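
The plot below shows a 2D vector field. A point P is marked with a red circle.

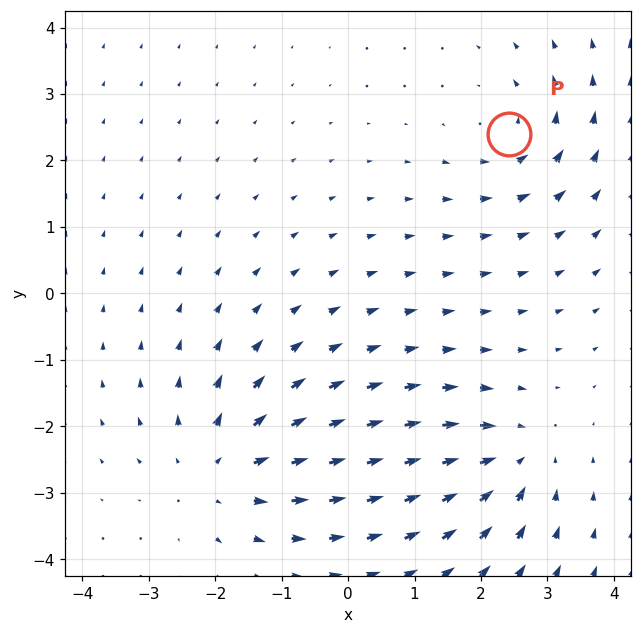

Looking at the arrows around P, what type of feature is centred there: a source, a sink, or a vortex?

At P (2.4, 2.4) the arrows circulate counterclockwise. Divergence ≈0, curl about +4 — near-zero divergence with nonzero curl is a vortex.

vortex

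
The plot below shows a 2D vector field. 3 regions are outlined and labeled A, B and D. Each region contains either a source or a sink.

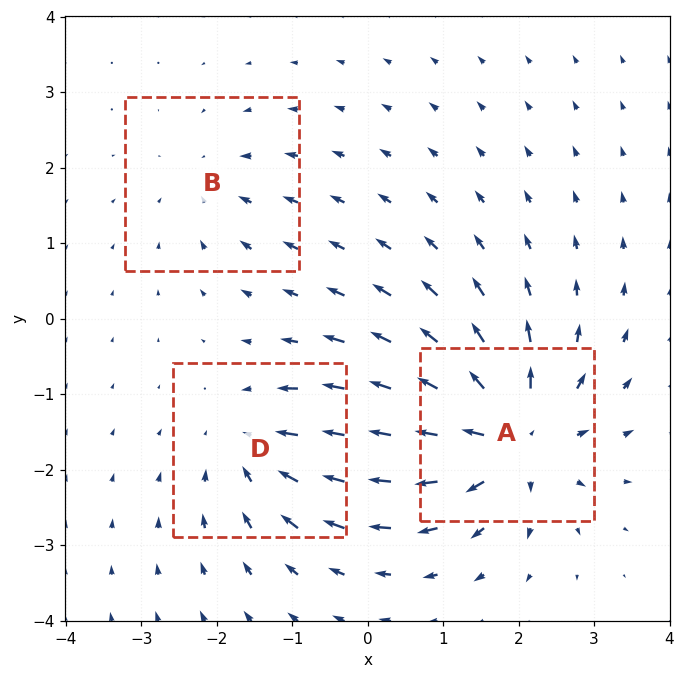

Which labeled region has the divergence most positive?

Divergence at each region's feature centre — A: about +6, B: about -2, D: about -3. Region A is most positive.

A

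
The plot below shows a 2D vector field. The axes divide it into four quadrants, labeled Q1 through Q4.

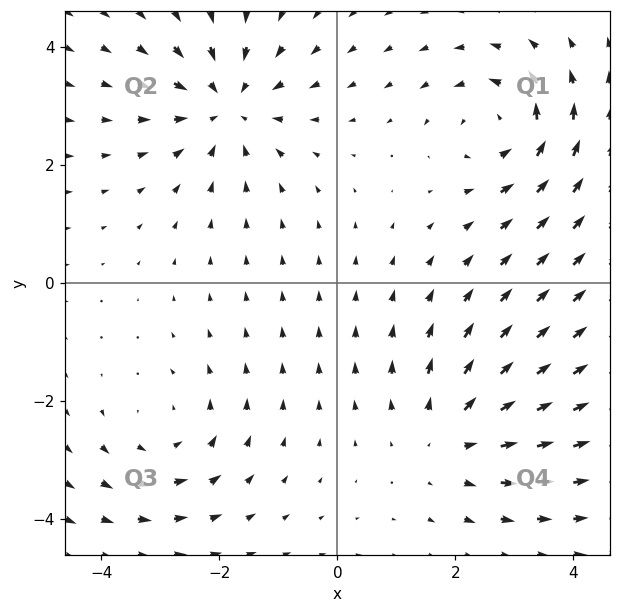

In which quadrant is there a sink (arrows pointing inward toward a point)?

The sink sits at approximately (-1.9, 3.0), which lies in quadrant Q2. The divergence there is about -5, negative as expected for a sink.

Q2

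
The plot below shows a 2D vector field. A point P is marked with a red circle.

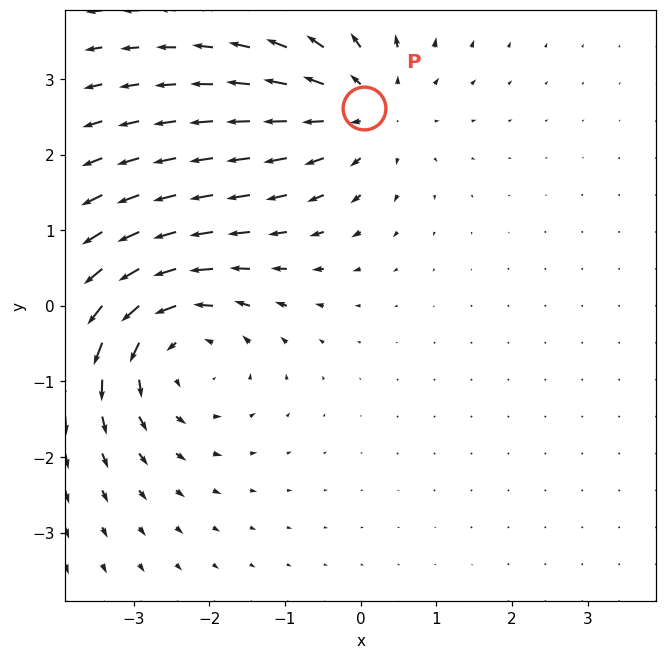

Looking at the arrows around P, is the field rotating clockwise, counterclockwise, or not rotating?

not rotating

Near P at (0.0, 2.6) the arrows show no circulation. The curl there is ≈0.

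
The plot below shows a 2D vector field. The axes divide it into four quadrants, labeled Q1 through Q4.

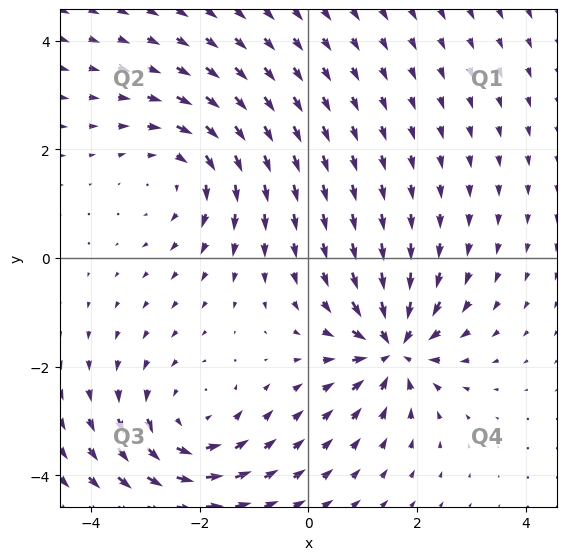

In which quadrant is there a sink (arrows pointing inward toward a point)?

Q4

The sink sits at approximately (1.6, -1.7), which lies in quadrant Q4. The divergence there is about -5, negative as expected for a sink.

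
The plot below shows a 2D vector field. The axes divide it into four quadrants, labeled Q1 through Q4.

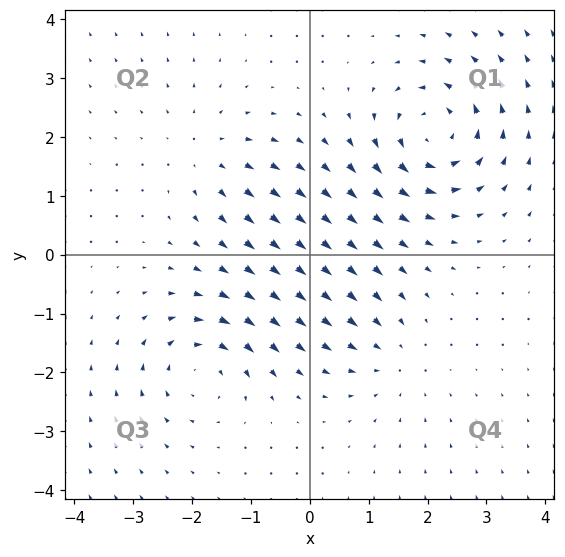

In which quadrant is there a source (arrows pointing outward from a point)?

The source sits at approximately (-1.8, 1.7), which lies in quadrant Q2. The divergence there is about +3, positive as expected for a source.

Q2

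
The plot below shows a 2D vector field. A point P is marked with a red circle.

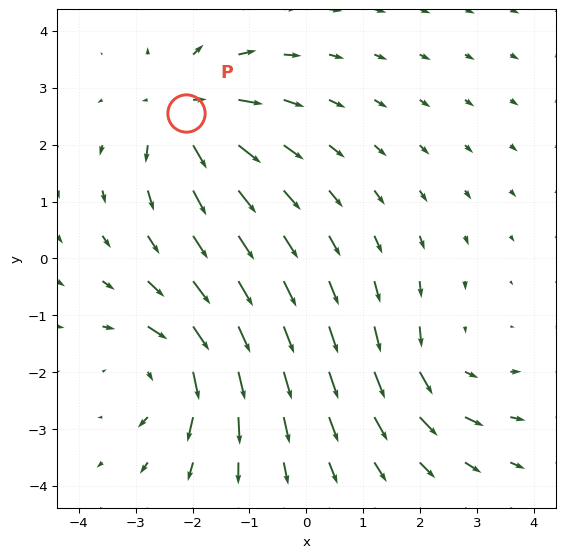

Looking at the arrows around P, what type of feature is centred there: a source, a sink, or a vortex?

source

At P (-2.1, 2.6) the arrows spread outward. Divergence about +6, curl ≈0 — positive divergence with near-zero curl is a source.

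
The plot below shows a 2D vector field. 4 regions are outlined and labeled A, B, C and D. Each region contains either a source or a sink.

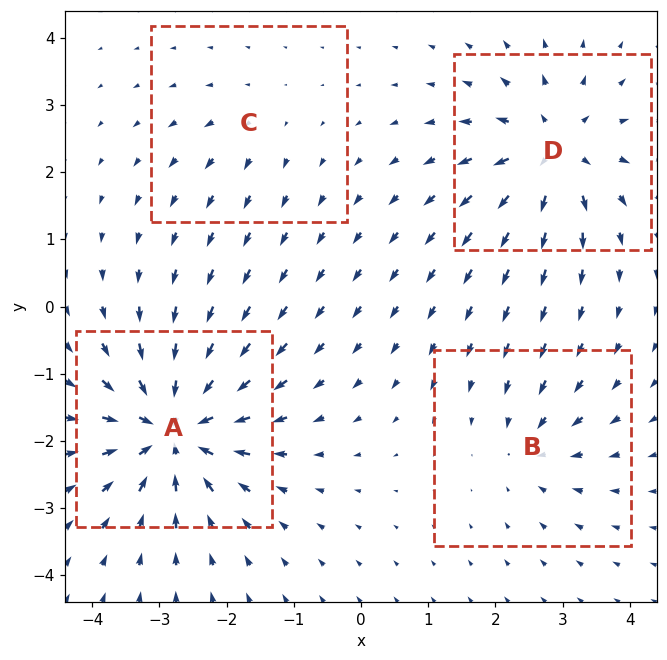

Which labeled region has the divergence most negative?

A

Divergence at each region's feature centre — A: about -8, B: about -4, C: about +2, D: about +6. Region A is most negative.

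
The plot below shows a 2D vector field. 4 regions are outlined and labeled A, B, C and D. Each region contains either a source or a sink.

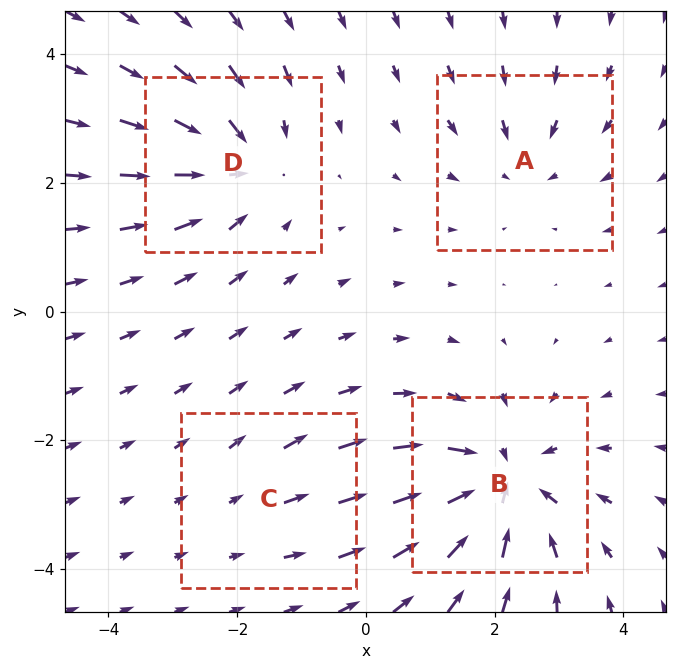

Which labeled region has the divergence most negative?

B

Divergence at each region's feature centre — A: about -3, B: about -7, C: about +2, D: about -5. Region B is most negative.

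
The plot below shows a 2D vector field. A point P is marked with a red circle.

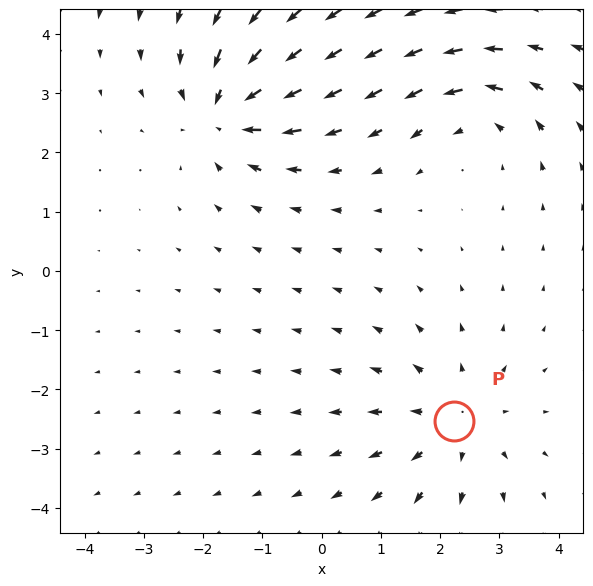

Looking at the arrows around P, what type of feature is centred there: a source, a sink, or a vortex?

At P (2.2, -2.5) the arrows spread outward. Divergence about +4, curl ≈0 — positive divergence with near-zero curl is a source.

source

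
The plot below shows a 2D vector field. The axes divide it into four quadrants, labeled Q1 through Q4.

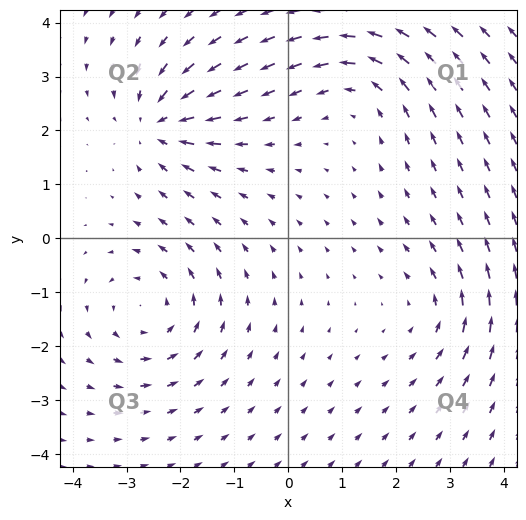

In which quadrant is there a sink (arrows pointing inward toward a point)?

The sink sits at approximately (-2.4, 2.1), which lies in quadrant Q2. The divergence there is about -5, negative as expected for a sink.

Q2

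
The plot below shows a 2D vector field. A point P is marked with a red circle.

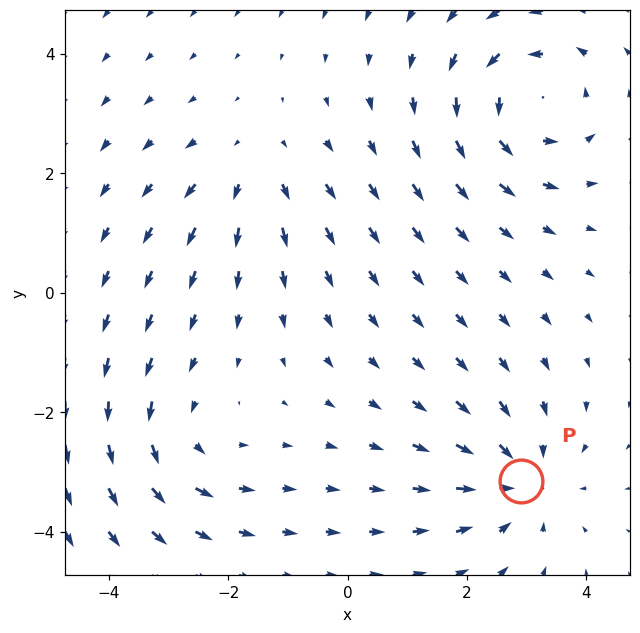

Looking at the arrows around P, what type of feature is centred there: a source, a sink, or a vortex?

At P (2.9, -3.2) the arrows converge inward. Divergence about -3, curl ≈0 — negative divergence with near-zero curl is a sink.

sink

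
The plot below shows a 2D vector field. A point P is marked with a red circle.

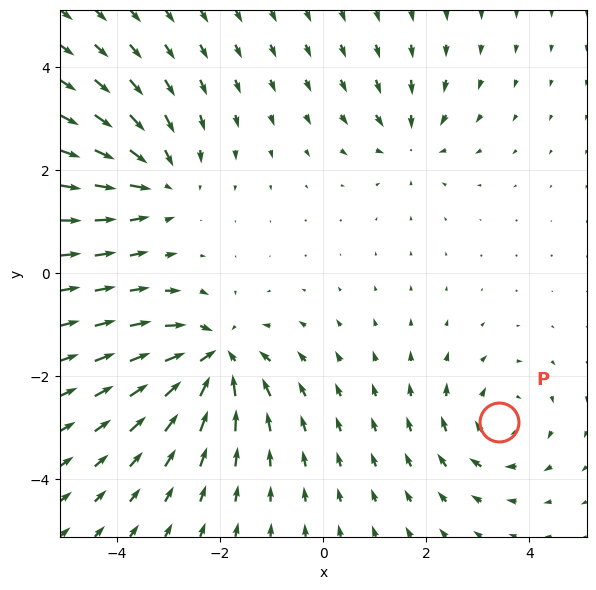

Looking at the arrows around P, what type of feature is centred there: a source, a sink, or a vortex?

At P (3.4, -2.9) the arrows circulate clockwise. Divergence ≈0, curl about -4 — near-zero divergence with nonzero curl is a vortex.

vortex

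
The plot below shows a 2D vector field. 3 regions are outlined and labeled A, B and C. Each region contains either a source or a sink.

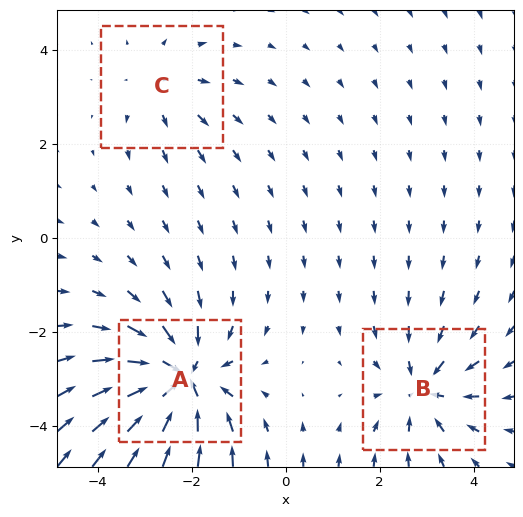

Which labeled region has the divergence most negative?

A

Divergence at each region's feature centre — A: about -6, B: about -4, C: about +2. Region A is most negative.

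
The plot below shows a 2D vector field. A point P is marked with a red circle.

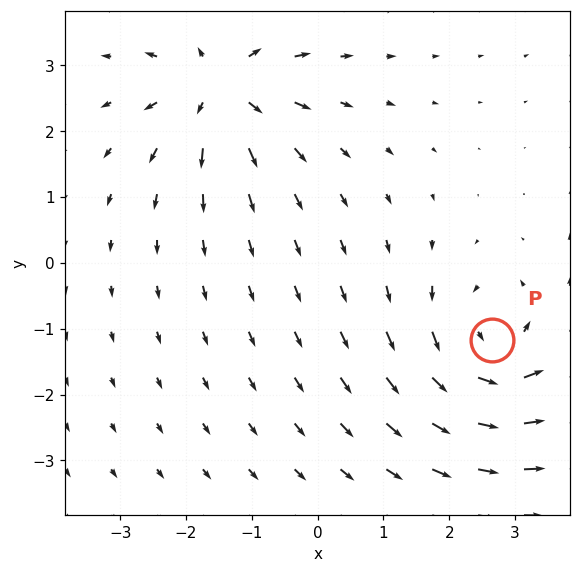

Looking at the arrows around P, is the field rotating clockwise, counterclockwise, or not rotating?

Near P at (2.7, -1.2) the arrows circulate counterclockwise. The curl (z-component) there is about +3; positive curl means counterclockwise rotation.

counterclockwise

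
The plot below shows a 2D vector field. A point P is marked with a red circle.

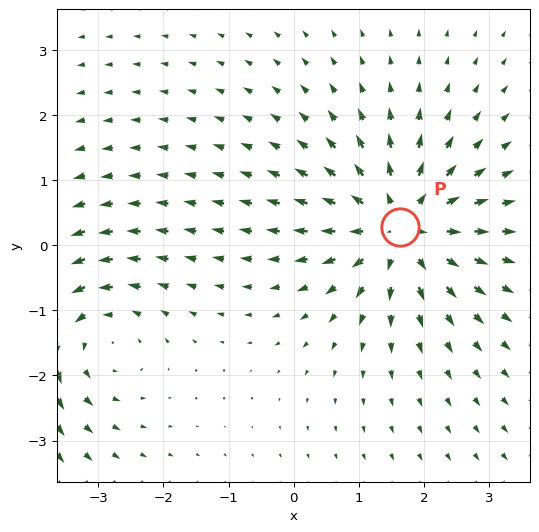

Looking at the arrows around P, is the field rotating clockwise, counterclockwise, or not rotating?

Near P at (1.6, 0.3) the arrows show no circulation. The curl there is ≈0.

not rotating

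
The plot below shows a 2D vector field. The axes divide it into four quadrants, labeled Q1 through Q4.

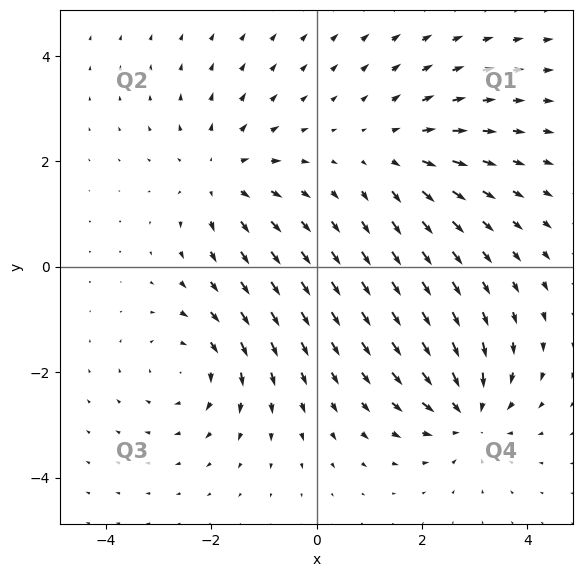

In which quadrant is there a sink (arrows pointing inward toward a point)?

Q4

The sink sits at approximately (2.9, -2.8), which lies in quadrant Q4. The divergence there is about -5, negative as expected for a sink.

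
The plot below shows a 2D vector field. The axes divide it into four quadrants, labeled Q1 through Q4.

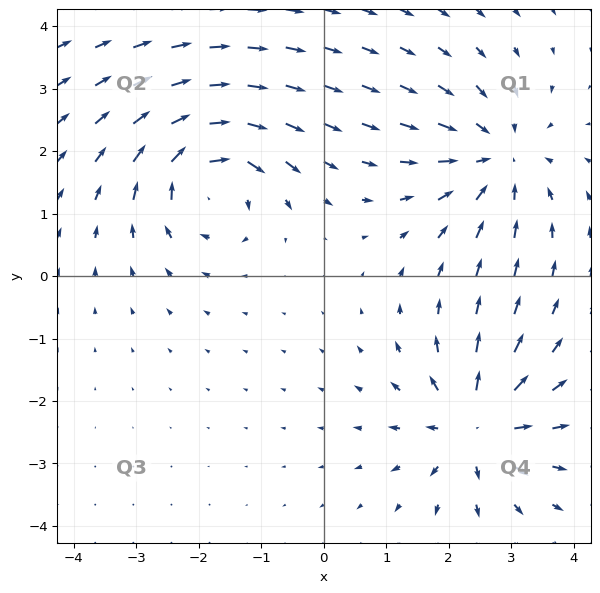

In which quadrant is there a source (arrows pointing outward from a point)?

The source sits at approximately (2.4, -2.4), which lies in quadrant Q4. The divergence there is about +4, positive as expected for a source.

Q4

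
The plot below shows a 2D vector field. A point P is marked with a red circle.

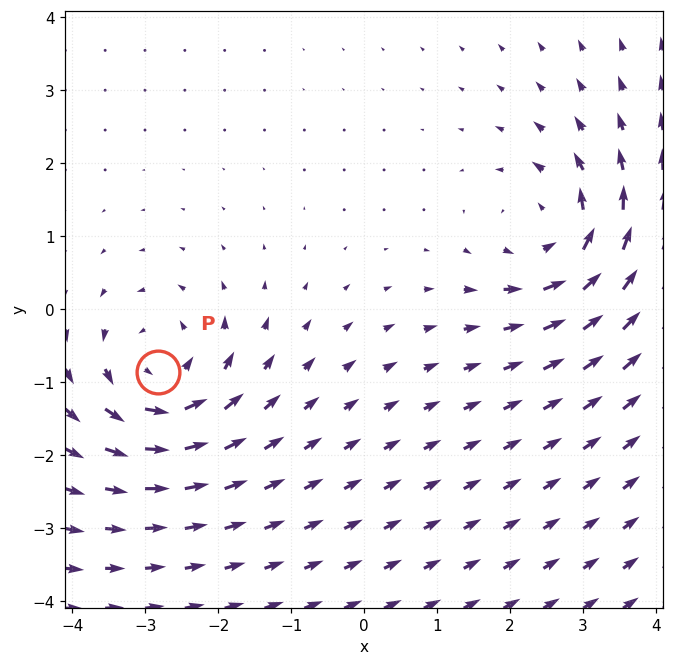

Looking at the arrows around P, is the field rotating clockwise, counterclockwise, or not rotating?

Near P at (-2.8, -0.9) the arrows circulate counterclockwise. The curl (z-component) there is about +5; positive curl means counterclockwise rotation.

counterclockwise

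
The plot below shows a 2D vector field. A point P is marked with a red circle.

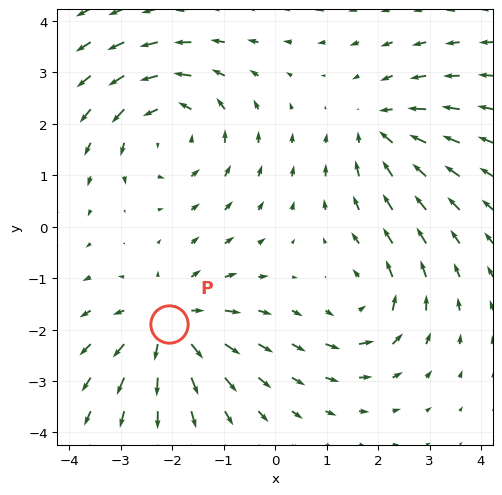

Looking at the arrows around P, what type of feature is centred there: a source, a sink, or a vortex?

source

At P (-2.1, -1.9) the arrows spread outward. Divergence about +5, curl ≈0 — positive divergence with near-zero curl is a source.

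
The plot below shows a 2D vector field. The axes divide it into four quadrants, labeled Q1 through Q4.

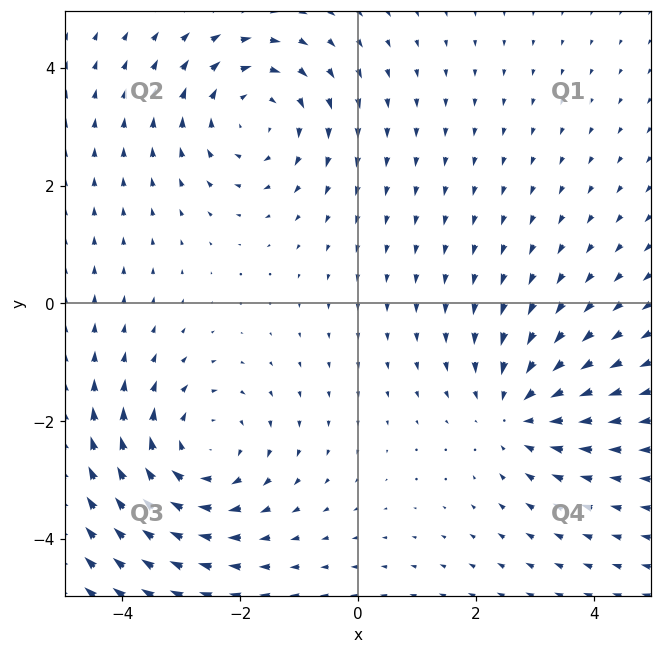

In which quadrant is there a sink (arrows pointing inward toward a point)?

The sink sits at approximately (2.7, -1.8), which lies in quadrant Q4. The divergence there is about -3, negative as expected for a sink.

Q4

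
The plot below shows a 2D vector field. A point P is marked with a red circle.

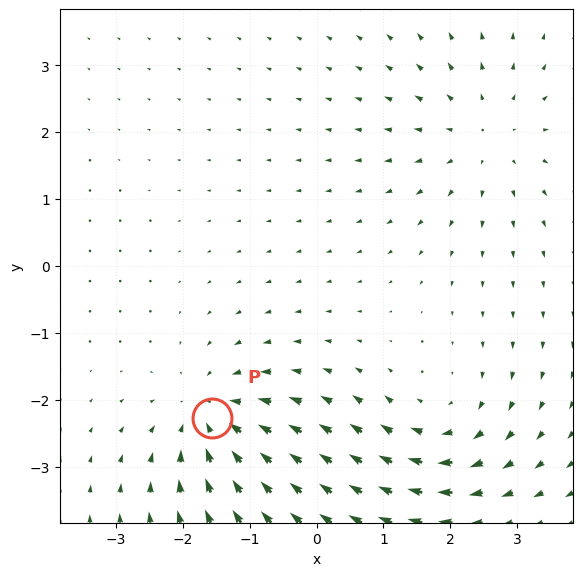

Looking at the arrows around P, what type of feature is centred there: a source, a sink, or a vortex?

sink

At P (-1.6, -2.3) the arrows converge inward. Divergence about -6, curl ≈0 — negative divergence with near-zero curl is a sink.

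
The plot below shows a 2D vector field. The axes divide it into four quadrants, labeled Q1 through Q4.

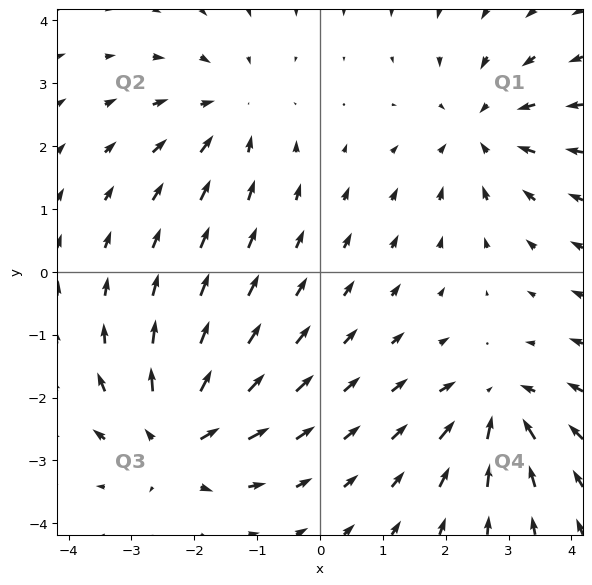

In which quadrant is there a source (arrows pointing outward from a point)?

The source sits at approximately (-2.3, -2.7), which lies in quadrant Q3. The divergence there is about +7, positive as expected for a source.

Q3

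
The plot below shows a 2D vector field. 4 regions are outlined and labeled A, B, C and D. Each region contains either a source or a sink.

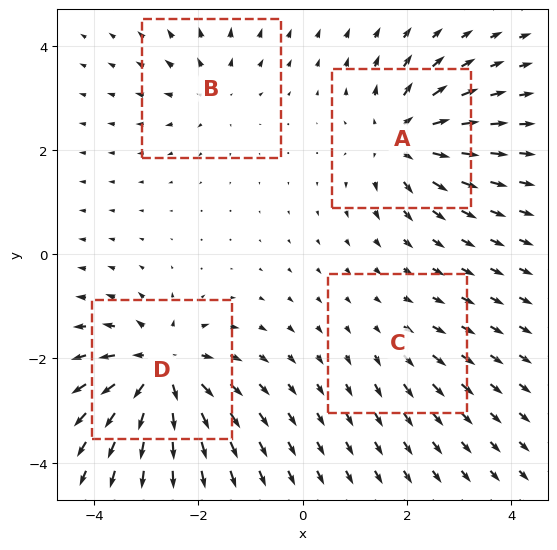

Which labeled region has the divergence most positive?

Divergence at each region's feature centre — A: about +7, B: about +4, C: about +2, D: about +8. Region D is most positive.

D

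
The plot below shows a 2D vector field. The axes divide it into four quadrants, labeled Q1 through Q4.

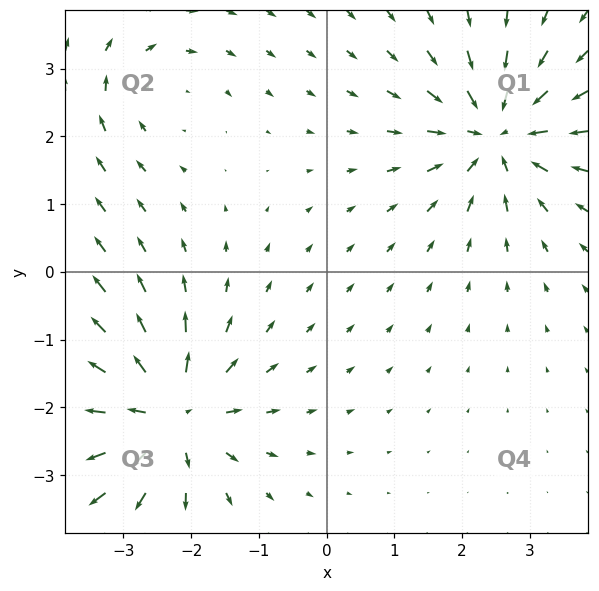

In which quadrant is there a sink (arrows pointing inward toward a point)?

The sink sits at approximately (2.5, 2.0), which lies in quadrant Q1. The divergence there is about -6, negative as expected for a sink.

Q1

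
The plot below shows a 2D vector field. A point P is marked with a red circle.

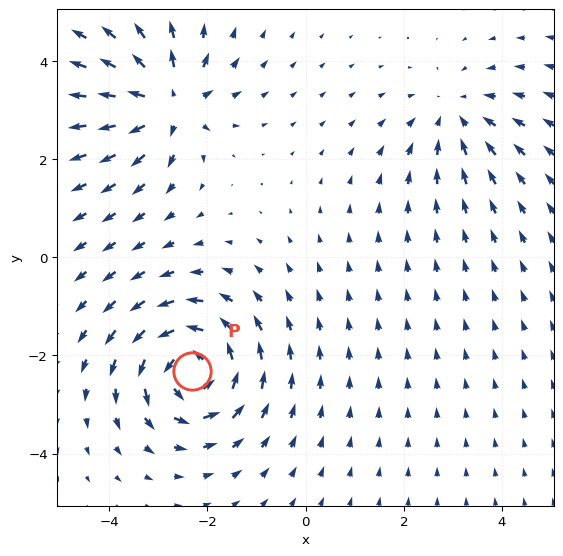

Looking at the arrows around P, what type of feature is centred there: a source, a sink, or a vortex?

vortex

At P (-2.3, -2.3) the arrows circulate counterclockwise. Divergence ≈0, curl about +6 — near-zero divergence with nonzero curl is a vortex.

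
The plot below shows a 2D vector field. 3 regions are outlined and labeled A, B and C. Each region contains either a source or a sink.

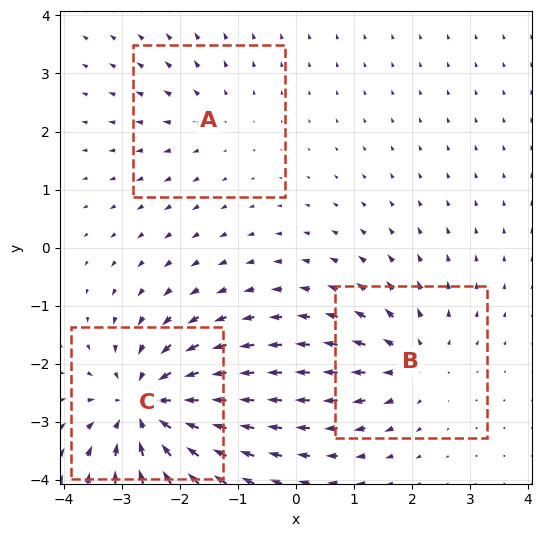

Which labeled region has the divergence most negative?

Divergence at each region's feature centre — A: about +2, B: about +3, C: about -5. Region C is most negative.

C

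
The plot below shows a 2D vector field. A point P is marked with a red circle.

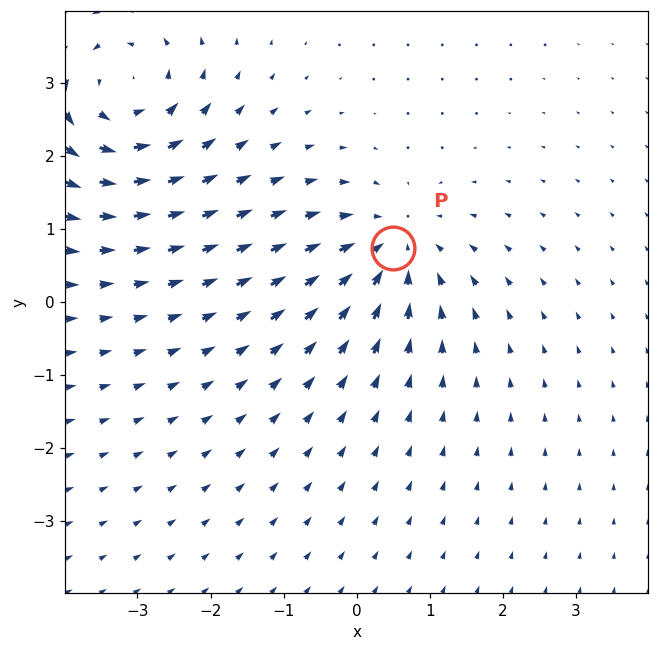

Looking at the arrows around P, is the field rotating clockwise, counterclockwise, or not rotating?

not rotating

Near P at (0.5, 0.7) the arrows show no circulation. The curl there is ≈0.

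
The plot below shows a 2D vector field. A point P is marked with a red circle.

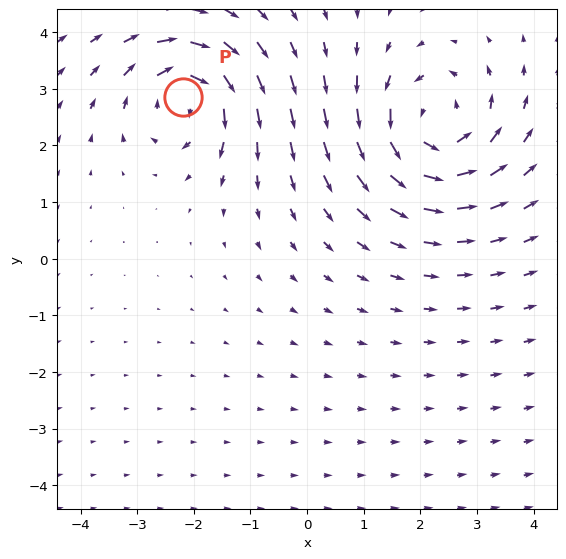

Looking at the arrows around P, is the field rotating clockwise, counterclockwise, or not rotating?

Near P at (-2.2, 2.9) the arrows circulate clockwise. The curl (z-component) there is about -5; negative curl means clockwise rotation.

clockwise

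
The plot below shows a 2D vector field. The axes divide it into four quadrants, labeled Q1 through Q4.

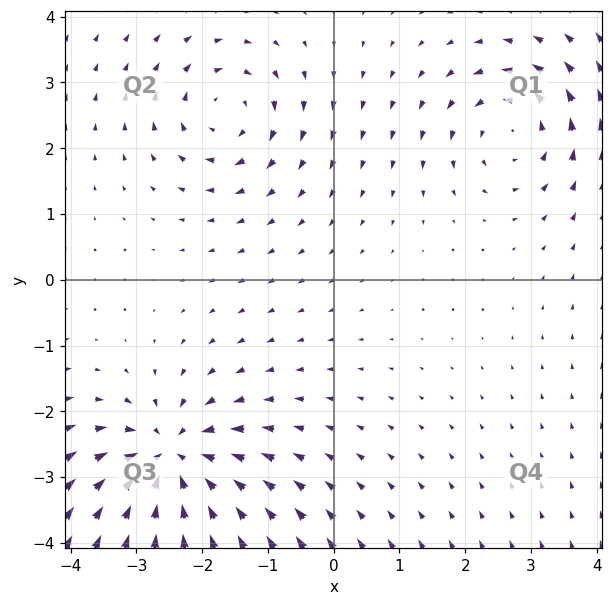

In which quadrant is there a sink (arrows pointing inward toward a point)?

Q3

The sink sits at approximately (-2.5, -2.8), which lies in quadrant Q3. The divergence there is about -5, negative as expected for a sink.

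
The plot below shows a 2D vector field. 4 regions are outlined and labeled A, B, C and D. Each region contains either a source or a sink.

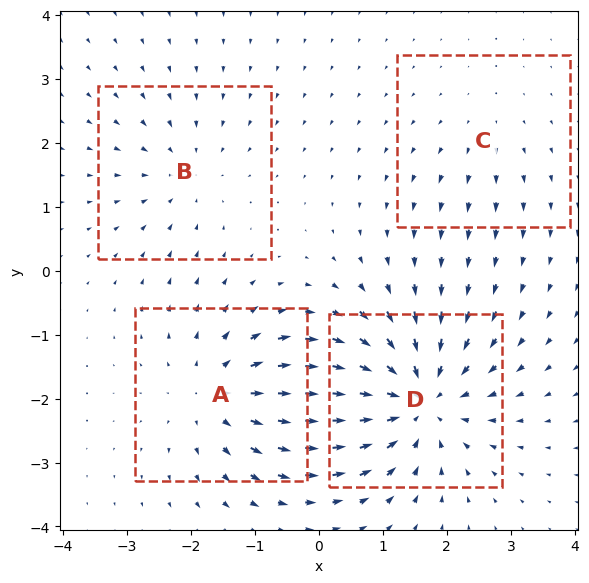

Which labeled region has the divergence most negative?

D

Divergence at each region's feature centre — A: about +5, B: about -3, C: about +2, D: about -7. Region D is most negative.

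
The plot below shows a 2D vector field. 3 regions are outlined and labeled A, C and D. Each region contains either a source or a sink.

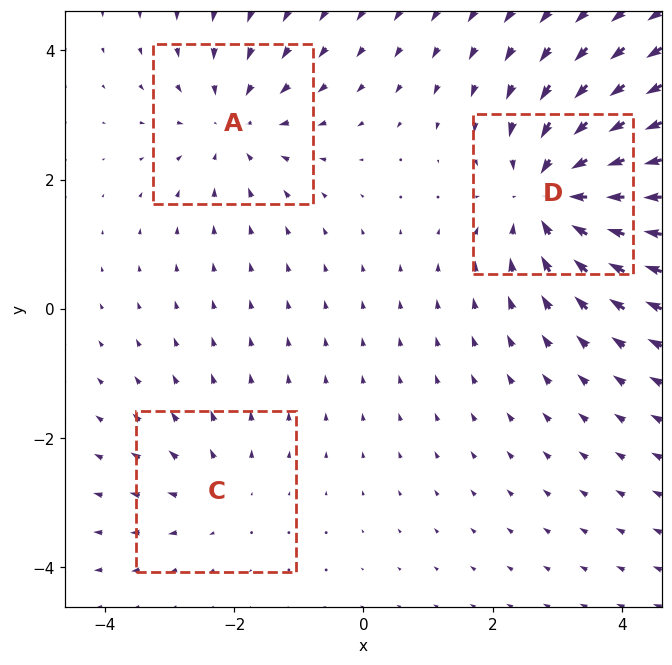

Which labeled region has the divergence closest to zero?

C

Divergence at each region's feature centre — A: about -3, C: about +2, D: about -5. Region C is closest to zero.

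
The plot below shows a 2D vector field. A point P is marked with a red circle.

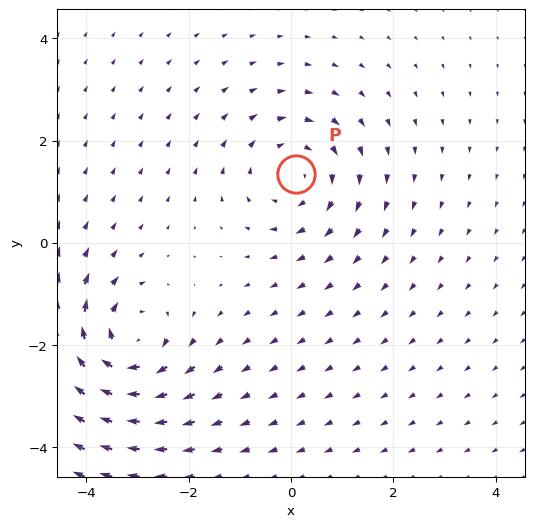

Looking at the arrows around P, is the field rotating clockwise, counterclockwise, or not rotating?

clockwise

Near P at (0.1, 1.4) the arrows circulate clockwise. The curl (z-component) there is about -3; negative curl means clockwise rotation.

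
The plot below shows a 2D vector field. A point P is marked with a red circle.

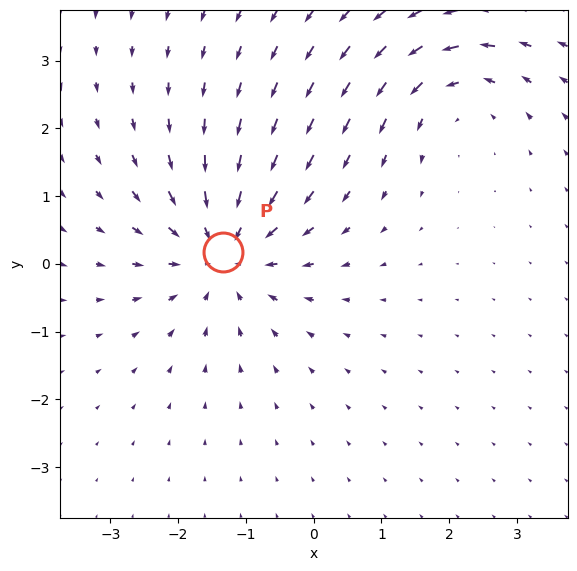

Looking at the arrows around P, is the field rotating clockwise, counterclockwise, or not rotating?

Near P at (-1.3, 0.2) the arrows show no circulation. The curl there is ≈0.

not rotating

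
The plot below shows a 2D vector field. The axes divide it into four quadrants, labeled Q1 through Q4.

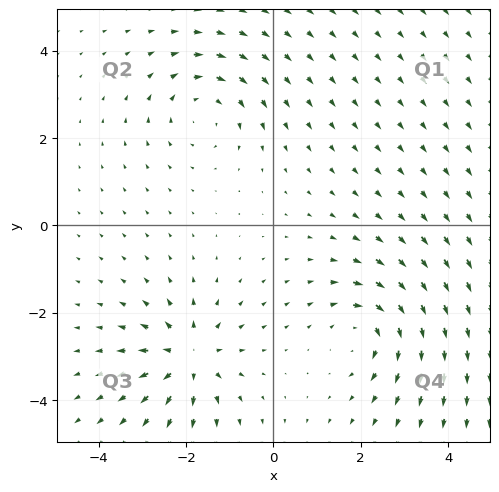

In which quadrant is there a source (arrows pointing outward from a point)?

The source sits at approximately (-1.9, -3.0), which lies in quadrant Q3. The divergence there is about +5, positive as expected for a source.

Q3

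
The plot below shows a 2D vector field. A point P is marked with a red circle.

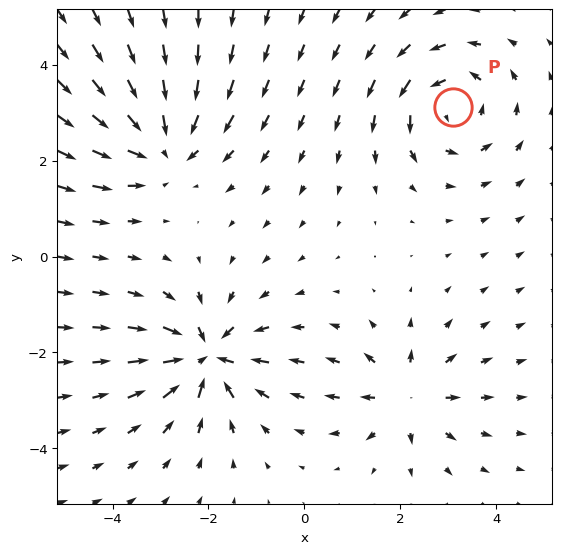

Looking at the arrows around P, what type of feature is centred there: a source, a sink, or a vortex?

vortex

At P (3.1, 3.1) the arrows circulate counterclockwise. Divergence ≈0, curl about +5 — near-zero divergence with nonzero curl is a vortex.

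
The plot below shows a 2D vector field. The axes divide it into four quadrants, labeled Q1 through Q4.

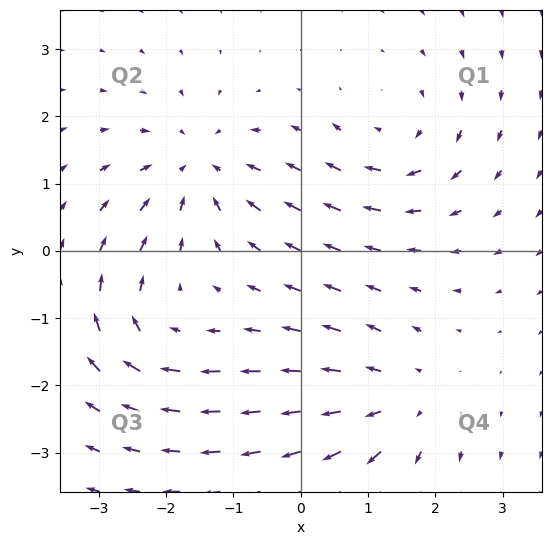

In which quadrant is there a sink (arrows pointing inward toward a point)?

Q2

The sink sits at approximately (-1.5, 1.2), which lies in quadrant Q2. The divergence there is about -5, negative as expected for a sink.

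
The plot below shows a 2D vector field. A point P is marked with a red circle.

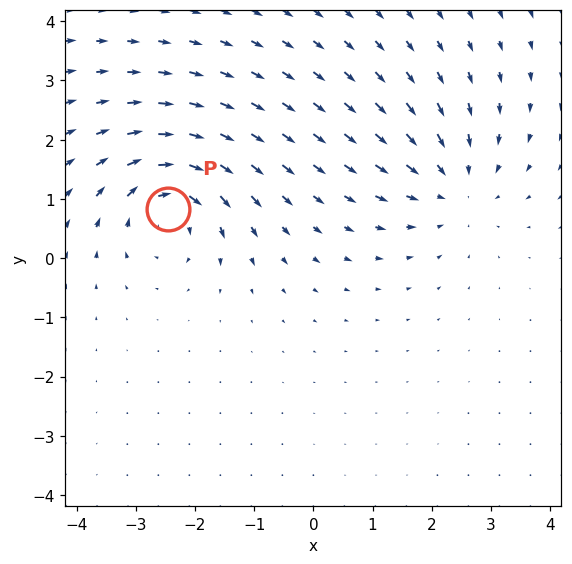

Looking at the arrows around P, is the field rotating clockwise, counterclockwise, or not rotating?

clockwise

Near P at (-2.5, 0.8) the arrows circulate clockwise. The curl (z-component) there is about -7; negative curl means clockwise rotation.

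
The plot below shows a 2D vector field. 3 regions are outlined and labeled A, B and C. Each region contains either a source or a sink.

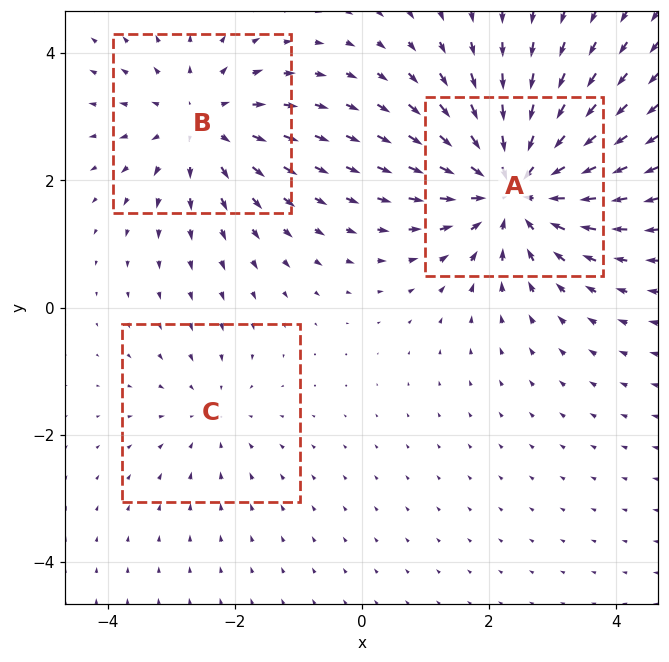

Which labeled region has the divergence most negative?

A

Divergence at each region's feature centre — A: about -5, B: about +3, C: about -2. Region A is most negative.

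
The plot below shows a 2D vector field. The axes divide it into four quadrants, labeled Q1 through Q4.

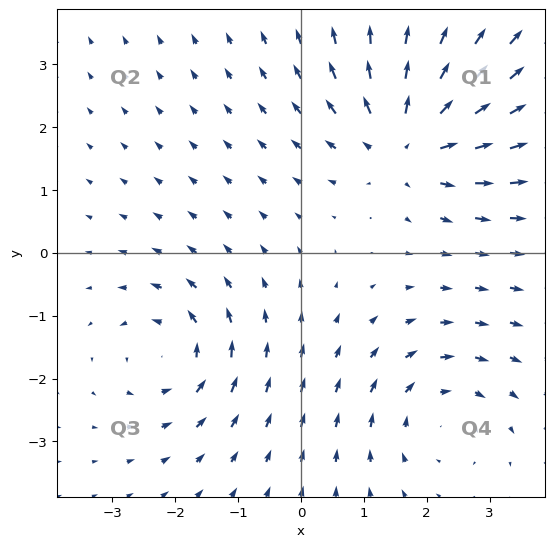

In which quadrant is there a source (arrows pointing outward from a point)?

The source sits at approximately (1.7, 1.8), which lies in quadrant Q1. The divergence there is about +4, positive as expected for a source.

Q1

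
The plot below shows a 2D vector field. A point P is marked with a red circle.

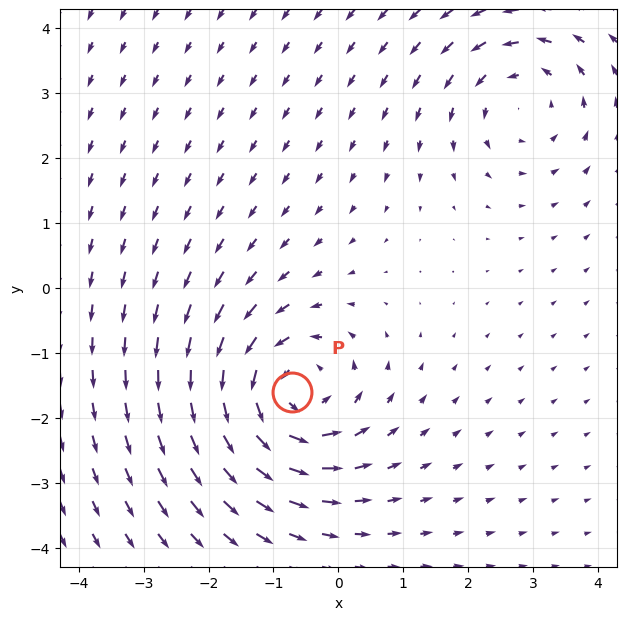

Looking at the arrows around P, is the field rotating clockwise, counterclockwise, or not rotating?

counterclockwise

Near P at (-0.7, -1.6) the arrows circulate counterclockwise. The curl (z-component) there is about +5; positive curl means counterclockwise rotation.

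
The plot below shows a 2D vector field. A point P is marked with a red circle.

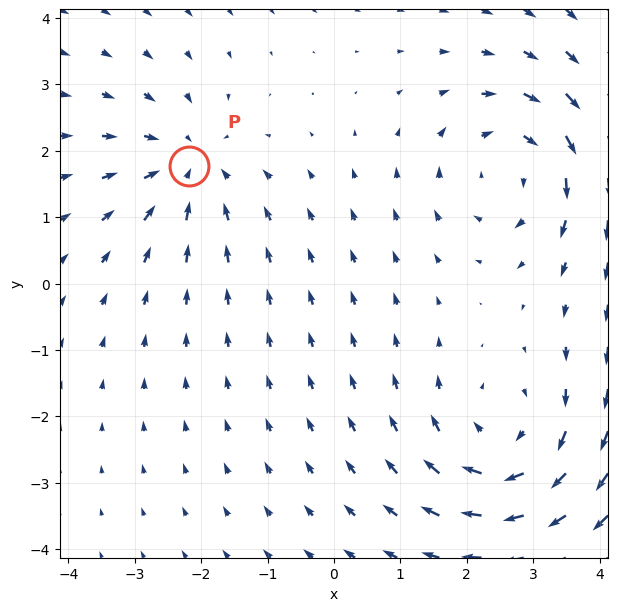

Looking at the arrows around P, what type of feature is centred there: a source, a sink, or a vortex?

sink

At P (-2.2, 1.8) the arrows converge inward. Divergence about -4, curl ≈0 — negative divergence with near-zero curl is a sink.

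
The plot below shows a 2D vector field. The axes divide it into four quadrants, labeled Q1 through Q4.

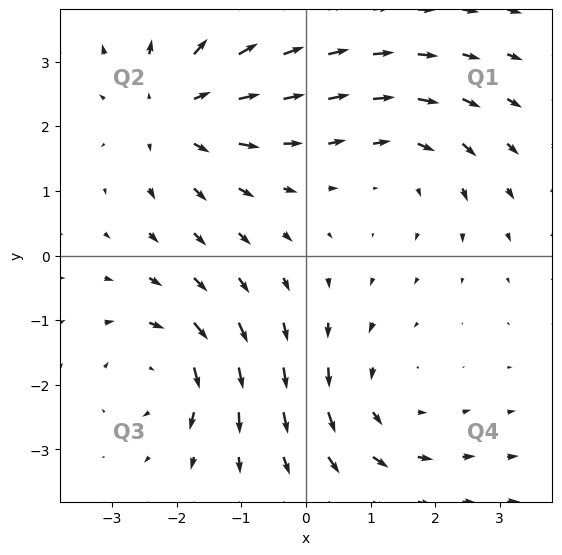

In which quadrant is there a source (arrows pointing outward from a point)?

The source sits at approximately (-2.0, 2.2), which lies in quadrant Q2. The divergence there is about +4, positive as expected for a source.

Q2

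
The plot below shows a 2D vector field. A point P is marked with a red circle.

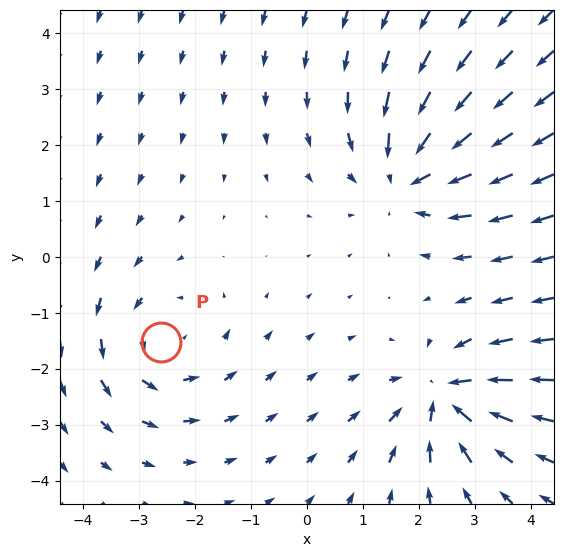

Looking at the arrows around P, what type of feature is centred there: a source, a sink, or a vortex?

vortex

At P (-2.6, -1.5) the arrows circulate counterclockwise. Divergence ≈0, curl about +3 — near-zero divergence with nonzero curl is a vortex.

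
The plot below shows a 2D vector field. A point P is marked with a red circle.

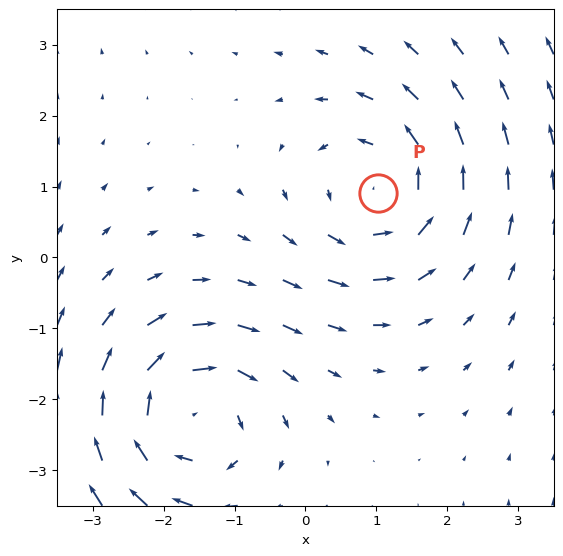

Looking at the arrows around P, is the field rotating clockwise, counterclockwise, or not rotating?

counterclockwise

Near P at (1.0, 0.9) the arrows circulate counterclockwise. The curl (z-component) there is about +3; positive curl means counterclockwise rotation.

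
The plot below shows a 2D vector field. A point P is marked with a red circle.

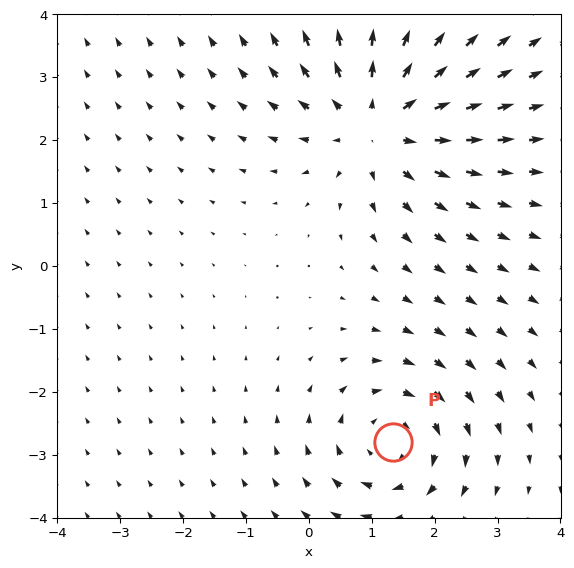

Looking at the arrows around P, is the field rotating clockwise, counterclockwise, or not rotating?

clockwise

Near P at (1.3, -2.8) the arrows circulate clockwise. The curl (z-component) there is about -3; negative curl means clockwise rotation.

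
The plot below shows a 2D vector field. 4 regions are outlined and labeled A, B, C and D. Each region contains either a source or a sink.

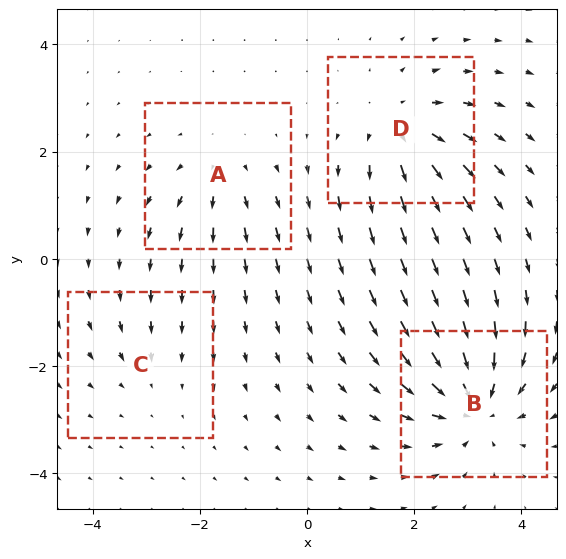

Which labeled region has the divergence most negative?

Divergence at each region's feature centre — A: about +3, B: about -6, C: about -2, D: about +5. Region B is most negative.

B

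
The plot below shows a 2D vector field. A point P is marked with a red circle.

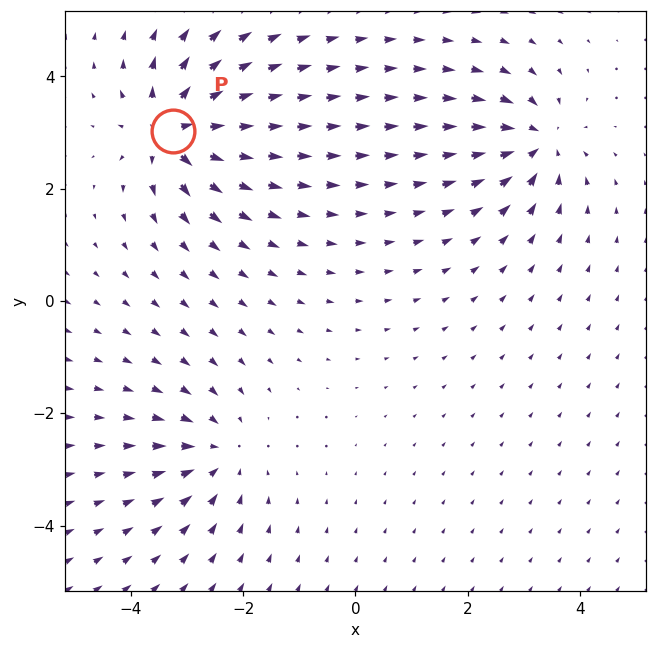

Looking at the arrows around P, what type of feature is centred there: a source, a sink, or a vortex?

source

At P (-3.3, 3.0) the arrows spread outward. Divergence about +6, curl ≈0 — positive divergence with near-zero curl is a source.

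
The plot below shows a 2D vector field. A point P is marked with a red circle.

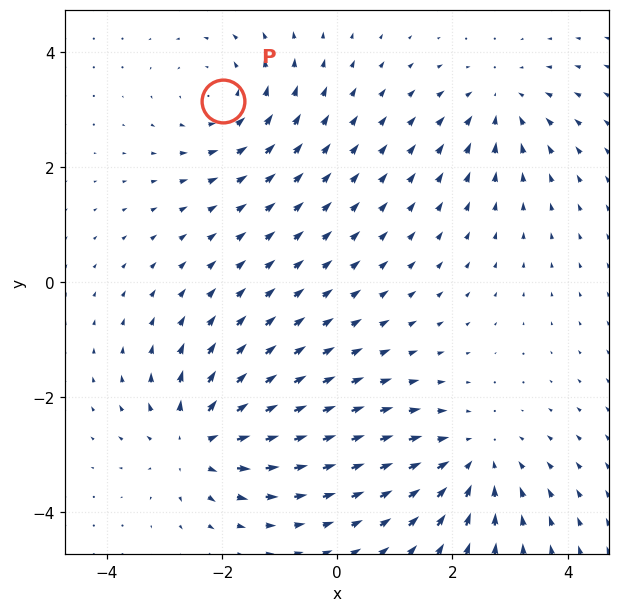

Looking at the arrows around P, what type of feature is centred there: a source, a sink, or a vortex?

At P (-2.0, 3.2) the arrows circulate counterclockwise. Divergence ≈0, curl about +3 — near-zero divergence with nonzero curl is a vortex.

vortex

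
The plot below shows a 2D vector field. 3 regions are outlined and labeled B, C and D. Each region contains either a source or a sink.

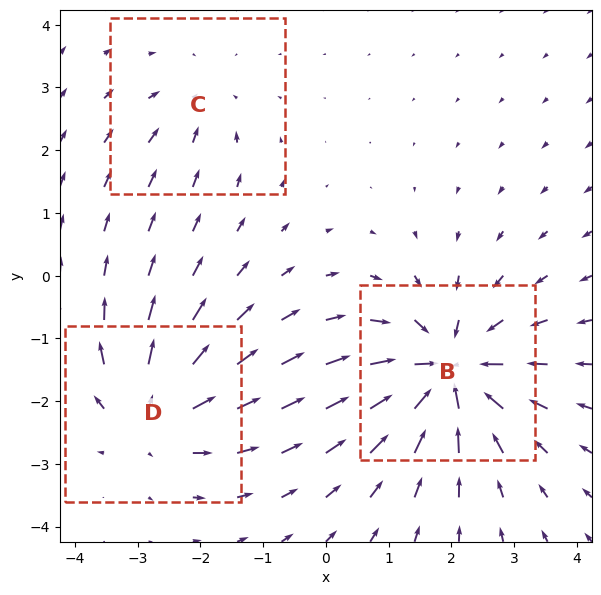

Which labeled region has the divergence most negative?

B

Divergence at each region's feature centre — B: about -6, C: about -2, D: about +4. Region B is most negative.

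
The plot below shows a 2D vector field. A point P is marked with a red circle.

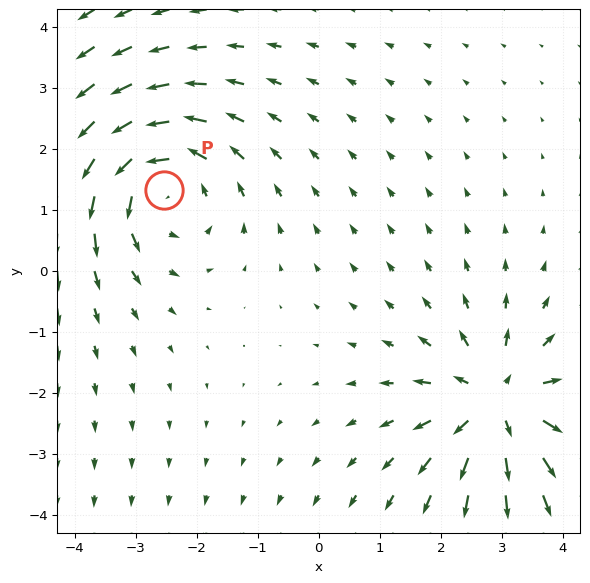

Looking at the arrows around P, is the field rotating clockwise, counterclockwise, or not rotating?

counterclockwise

Near P at (-2.5, 1.3) the arrows circulate counterclockwise. The curl (z-component) there is about +4; positive curl means counterclockwise rotation.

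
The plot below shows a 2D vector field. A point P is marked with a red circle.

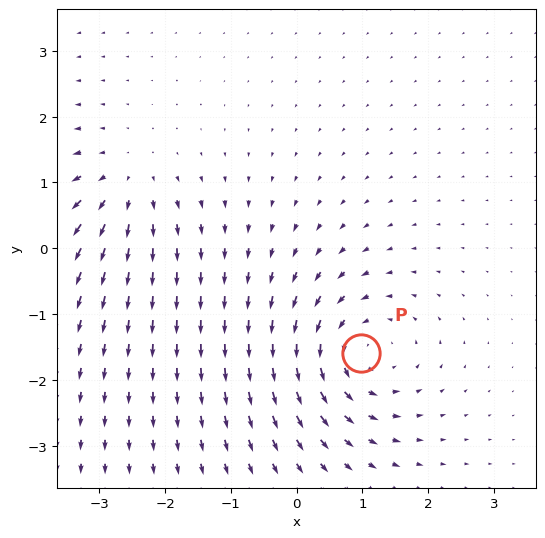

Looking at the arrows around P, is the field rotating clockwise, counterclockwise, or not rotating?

counterclockwise

Near P at (1.0, -1.6) the arrows circulate counterclockwise. The curl (z-component) there is about +5; positive curl means counterclockwise rotation.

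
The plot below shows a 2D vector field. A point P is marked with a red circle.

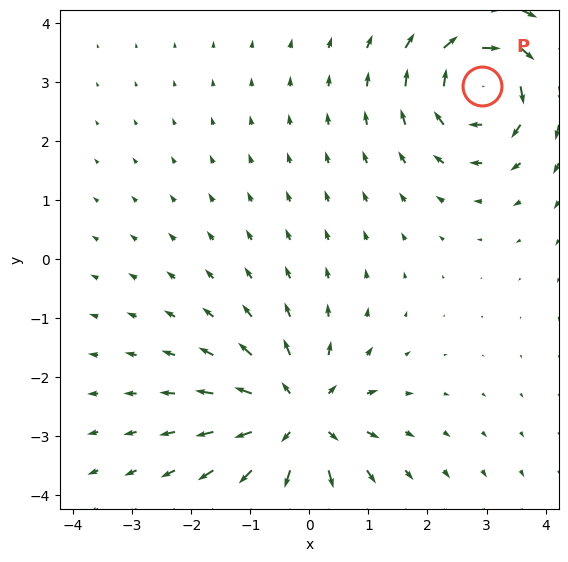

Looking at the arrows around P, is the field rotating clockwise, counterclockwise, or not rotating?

Near P at (2.9, 2.9) the arrows circulate clockwise. The curl (z-component) there is about -5; negative curl means clockwise rotation.

clockwise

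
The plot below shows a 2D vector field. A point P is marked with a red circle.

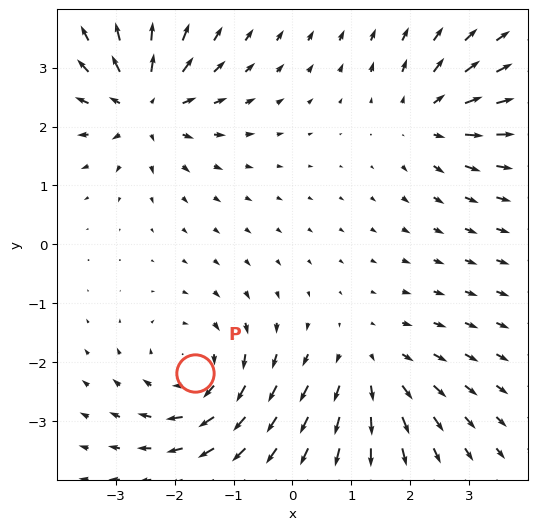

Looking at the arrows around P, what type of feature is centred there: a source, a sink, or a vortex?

vortex

At P (-1.6, -2.2) the arrows circulate clockwise. Divergence ≈0, curl about -5 — near-zero divergence with nonzero curl is a vortex.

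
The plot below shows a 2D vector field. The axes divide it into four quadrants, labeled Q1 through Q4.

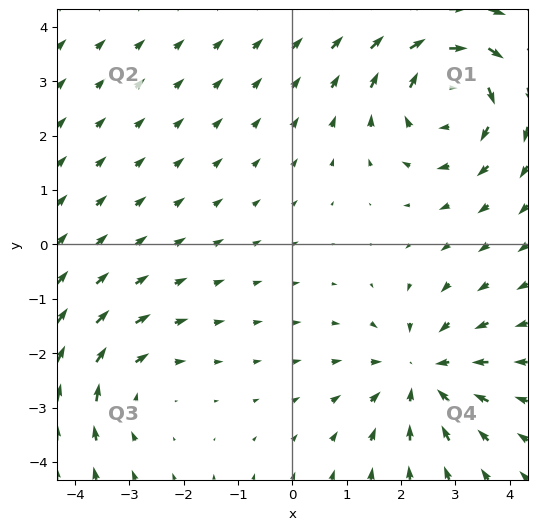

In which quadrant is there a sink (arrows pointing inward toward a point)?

The sink sits at approximately (2.4, -2.4), which lies in quadrant Q4. The divergence there is about -3, negative as expected for a sink.

Q4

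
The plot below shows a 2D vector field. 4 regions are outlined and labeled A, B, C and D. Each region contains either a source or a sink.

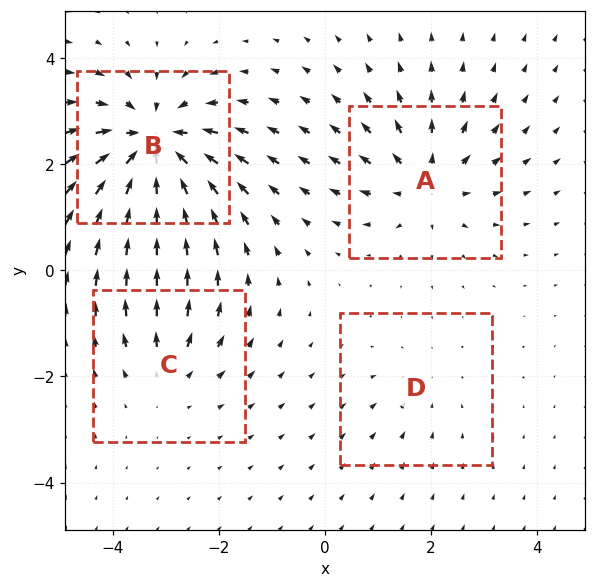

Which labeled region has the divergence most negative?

B

Divergence at each region's feature centre — A: about +5, B: about -8, C: about +3, D: about -2. Region B is most negative.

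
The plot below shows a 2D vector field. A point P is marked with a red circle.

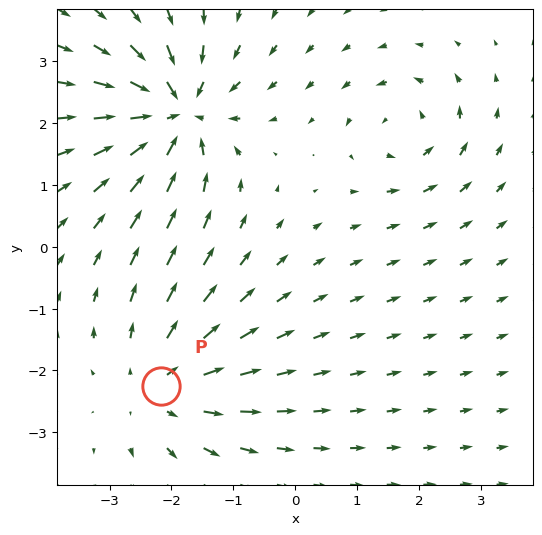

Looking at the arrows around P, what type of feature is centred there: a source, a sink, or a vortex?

source

At P (-2.2, -2.2) the arrows spread outward. Divergence about +3, curl ≈0 — positive divergence with near-zero curl is a source.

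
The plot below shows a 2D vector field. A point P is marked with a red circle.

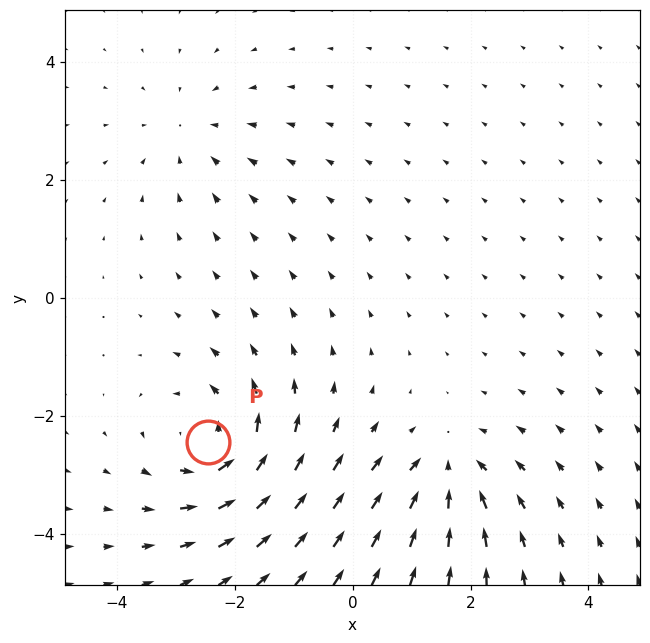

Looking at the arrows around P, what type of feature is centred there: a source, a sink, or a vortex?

At P (-2.4, -2.5) the arrows circulate counterclockwise. Divergence ≈0, curl about +5 — near-zero divergence with nonzero curl is a vortex.

vortex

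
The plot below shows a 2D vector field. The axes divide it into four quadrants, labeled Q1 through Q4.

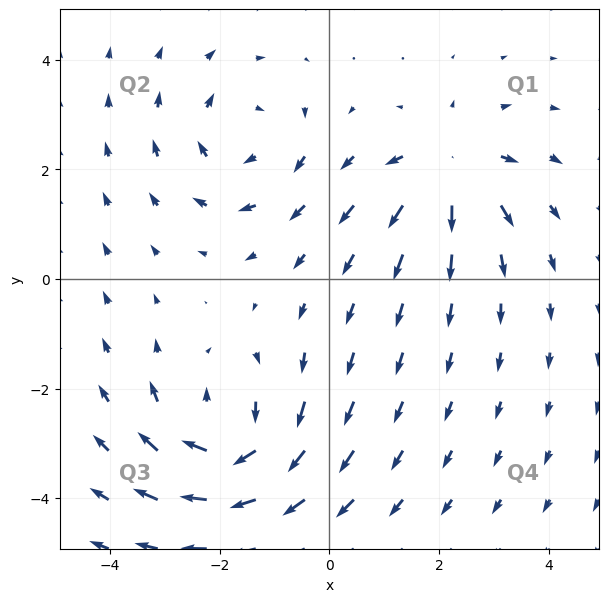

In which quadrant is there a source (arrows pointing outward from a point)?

Q1

The source sits at approximately (2.2, 2.0), which lies in quadrant Q1. The divergence there is about +5, positive as expected for a source.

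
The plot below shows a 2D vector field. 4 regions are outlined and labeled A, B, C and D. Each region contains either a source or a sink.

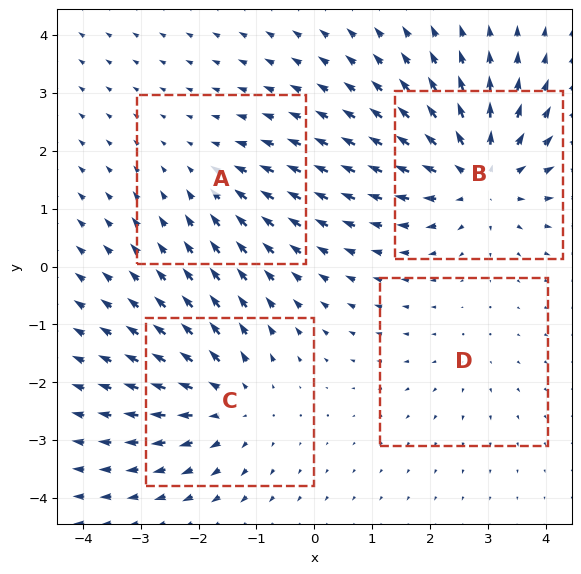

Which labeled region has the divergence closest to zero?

Divergence at each region's feature centre — A: about -3, B: about +7, C: about +5, D: about +2. Region D is closest to zero.

D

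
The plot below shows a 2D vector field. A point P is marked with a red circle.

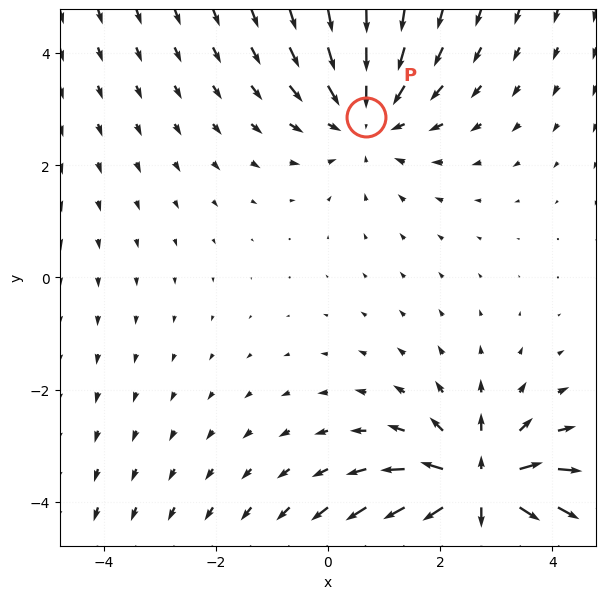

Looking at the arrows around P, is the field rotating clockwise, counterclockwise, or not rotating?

Near P at (0.7, 2.9) the arrows show no circulation. The curl there is ≈0.

not rotating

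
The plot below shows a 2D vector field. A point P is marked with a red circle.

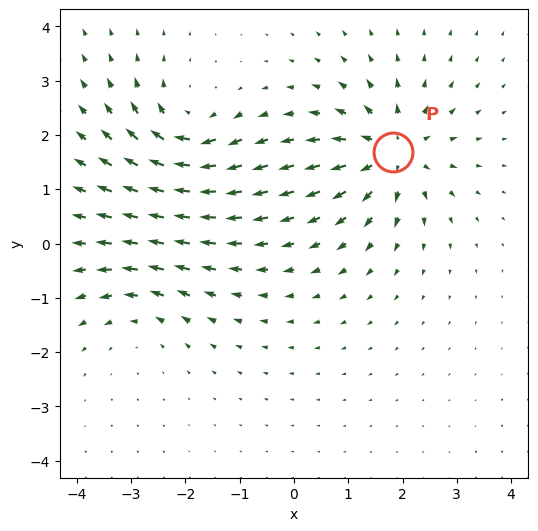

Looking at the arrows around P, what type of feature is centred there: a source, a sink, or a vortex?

At P (1.8, 1.7) the arrows spread outward. Divergence about +6, curl ≈0 — positive divergence with near-zero curl is a source.

source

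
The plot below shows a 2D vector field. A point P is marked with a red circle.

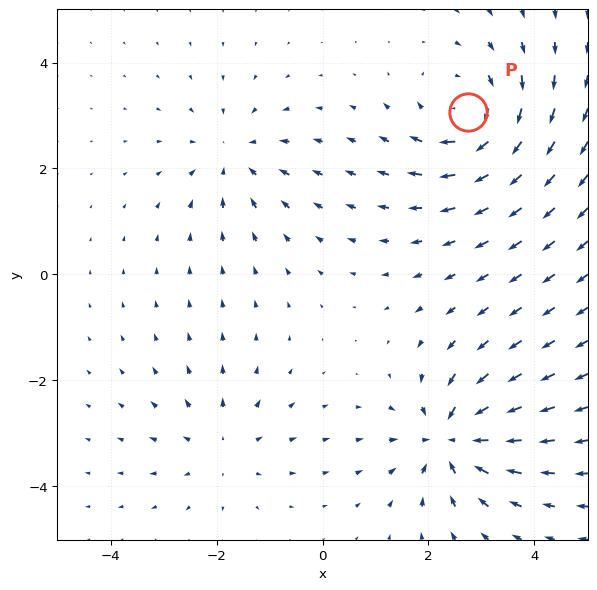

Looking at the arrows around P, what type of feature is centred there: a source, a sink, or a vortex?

vortex

At P (2.7, 3.1) the arrows circulate clockwise. Divergence ≈0, curl about -4 — near-zero divergence with nonzero curl is a vortex.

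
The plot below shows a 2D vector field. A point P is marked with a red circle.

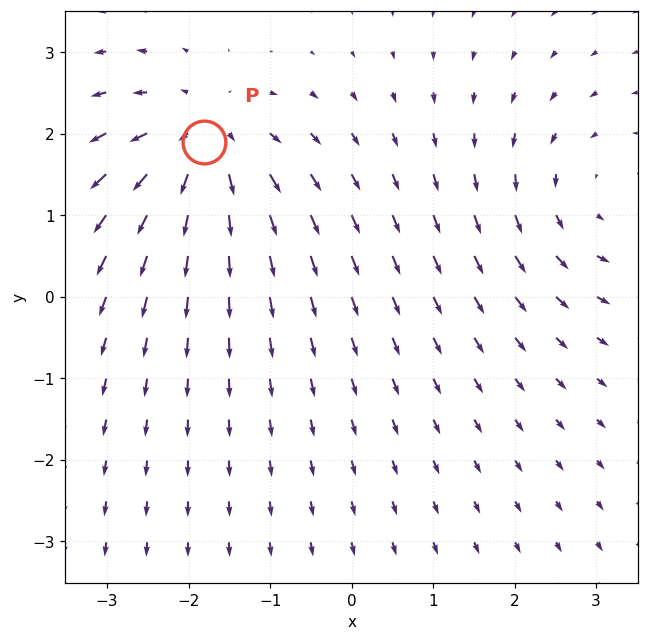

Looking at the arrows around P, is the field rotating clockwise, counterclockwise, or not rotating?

not rotating

Near P at (-1.8, 1.9) the arrows show no circulation. The curl there is ≈0.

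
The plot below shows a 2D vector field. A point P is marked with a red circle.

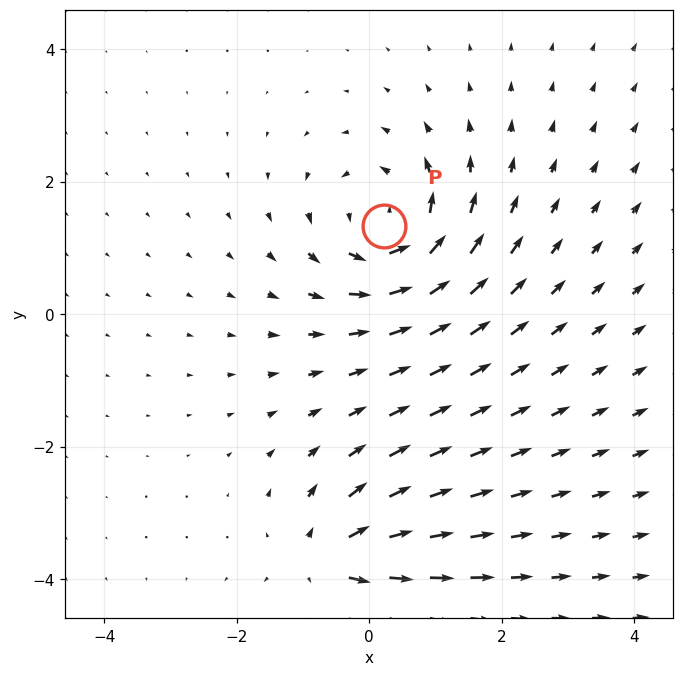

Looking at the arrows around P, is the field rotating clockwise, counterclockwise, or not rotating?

Near P at (0.2, 1.3) the arrows circulate counterclockwise. The curl (z-component) there is about +3; positive curl means counterclockwise rotation.

counterclockwise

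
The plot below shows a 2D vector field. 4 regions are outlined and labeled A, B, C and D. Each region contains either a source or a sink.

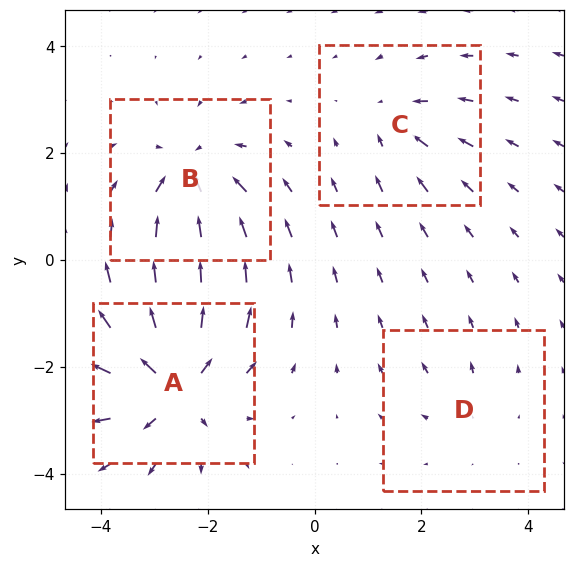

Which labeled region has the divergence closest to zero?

Divergence at each region's feature centre — A: about +8, B: about -6, C: about -3, D: about +2. Region D is closest to zero.

D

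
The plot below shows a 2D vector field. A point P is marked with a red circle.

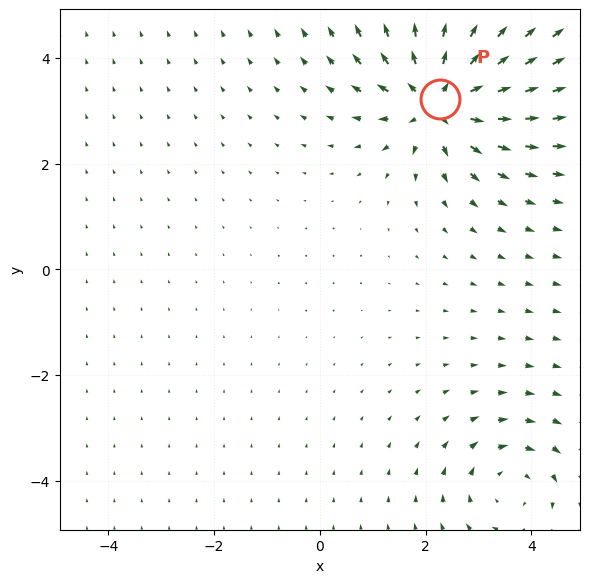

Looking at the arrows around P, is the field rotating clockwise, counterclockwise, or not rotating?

Near P at (2.3, 3.2) the arrows show no circulation. The curl there is ≈0.

not rotating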